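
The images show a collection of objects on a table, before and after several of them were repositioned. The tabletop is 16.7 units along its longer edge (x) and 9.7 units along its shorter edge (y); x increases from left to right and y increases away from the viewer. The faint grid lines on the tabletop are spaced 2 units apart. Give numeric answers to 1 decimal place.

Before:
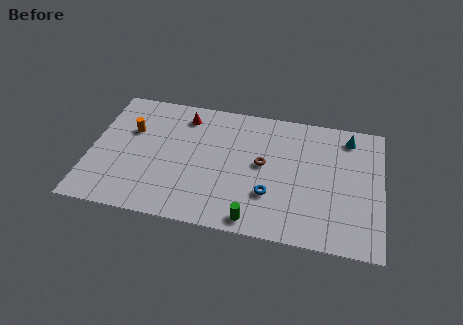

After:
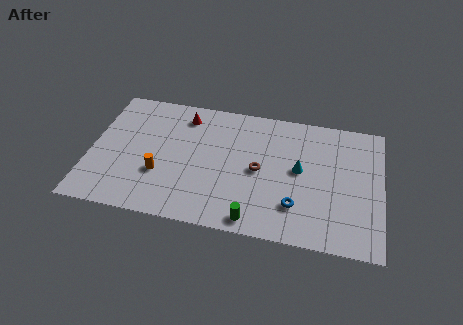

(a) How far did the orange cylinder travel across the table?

3.6

From (2.2, 6.3) to (4.1, 3.3), the orange cylinder covered √(1.9² + 3.0²) ≈ 3.6 units.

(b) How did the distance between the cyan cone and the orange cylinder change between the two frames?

-4.5

The distance was about 12.6 in the first image and 8.1 in the second, so they moved 4.5 units closer together.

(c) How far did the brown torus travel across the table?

0.5

The brown torus moved from about (9.9, 5.2) to (9.7, 4.7), a distance of √(0.2² + 0.5²) ≈ 0.5.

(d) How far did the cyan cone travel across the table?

4.0

The cyan cone was near (14.7, 8.2) before and (12.0, 5.2) after, so it travelled √(2.7² + 3.0²) ≈ 4.0 units.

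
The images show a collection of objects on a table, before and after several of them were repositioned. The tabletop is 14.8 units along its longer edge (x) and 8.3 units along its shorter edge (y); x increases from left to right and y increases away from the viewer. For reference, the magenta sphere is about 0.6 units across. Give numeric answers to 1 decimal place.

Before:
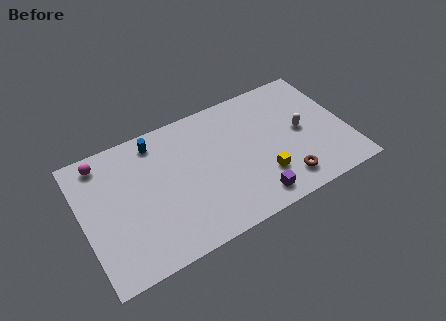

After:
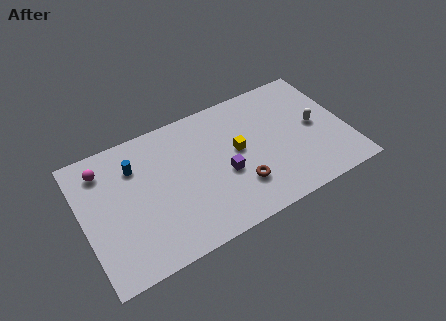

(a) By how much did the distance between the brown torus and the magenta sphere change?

-2.7

Before: roughly 11.1 units apart; after: 8.4. That's 2.7 units closer together.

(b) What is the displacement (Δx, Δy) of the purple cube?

(-1.3, 2.2)

The purple cube started near (9.1, 1.2) and ended near (7.8, 3.4).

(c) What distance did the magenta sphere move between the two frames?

0.5

The magenta sphere was near (1.4, 7.2) before and (1.4, 6.7) after, so it travelled √(0.0² + 0.5²) ≈ 0.5 units.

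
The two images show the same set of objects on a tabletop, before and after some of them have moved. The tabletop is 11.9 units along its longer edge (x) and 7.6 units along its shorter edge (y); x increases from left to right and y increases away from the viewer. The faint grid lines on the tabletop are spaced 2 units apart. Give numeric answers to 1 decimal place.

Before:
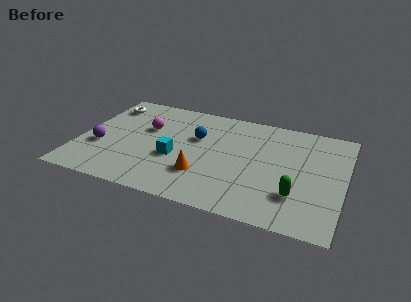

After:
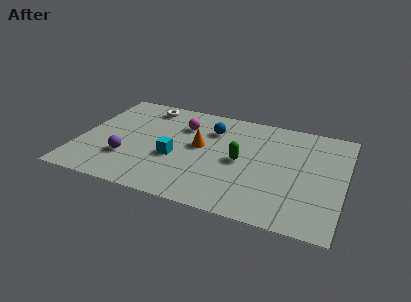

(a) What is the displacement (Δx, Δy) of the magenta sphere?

(1.6, 0.7)

The magenta sphere started near (2.9, 4.8) and ended near (4.5, 5.5).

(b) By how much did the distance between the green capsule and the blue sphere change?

-3.0

They were about 5.4 units apart before and 2.4 after — 3.0 units closer together.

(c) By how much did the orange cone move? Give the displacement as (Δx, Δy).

(-0.3, 2.0)

From the two frames, the orange cone sits at roughly (5.7, 2.2) before and (5.4, 4.2) after.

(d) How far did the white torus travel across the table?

1.8

The white torus moved from about (0.9, 6.1) to (2.7, 6.5), a distance of √(1.8² + 0.4²) ≈ 1.8.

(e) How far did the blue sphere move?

1.0

From (5.2, 4.8) to (5.8, 5.6), the blue sphere covered √(0.6² + 0.8²) ≈ 1.0 units.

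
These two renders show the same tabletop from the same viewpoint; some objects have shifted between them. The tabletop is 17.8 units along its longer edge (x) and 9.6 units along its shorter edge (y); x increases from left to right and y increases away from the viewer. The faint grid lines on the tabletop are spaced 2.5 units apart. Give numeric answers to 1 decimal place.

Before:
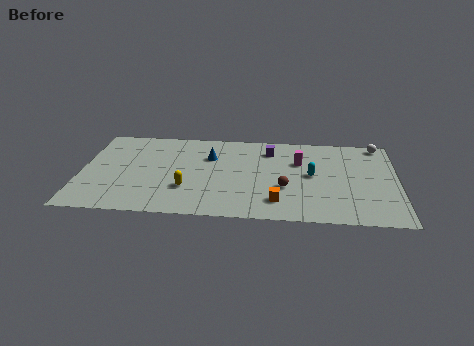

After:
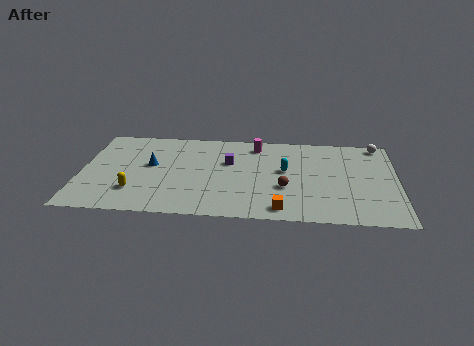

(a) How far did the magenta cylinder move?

3.0

The magenta cylinder was near (12.3, 6.4) before and (9.8, 8.1) after, so it travelled √(2.5² + 1.7²) ≈ 3.0 units.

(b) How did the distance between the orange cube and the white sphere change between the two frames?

+0.5

Before: roughly 8.8 units apart; after: 9.3. That's 0.5 units further apart.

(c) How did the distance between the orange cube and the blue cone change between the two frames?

+2.5

They were about 6.0 units apart before and 8.5 after — 2.5 units further apart.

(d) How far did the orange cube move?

0.8

From (11.1, 2.0) to (11.3, 1.2), the orange cube covered √(0.2² + 0.8²) ≈ 0.8 units.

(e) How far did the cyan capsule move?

1.6

The cyan capsule was near (13.0, 5.0) before and (11.5, 5.4) after, so it travelled √(1.5² + 0.4²) ≈ 1.6 units.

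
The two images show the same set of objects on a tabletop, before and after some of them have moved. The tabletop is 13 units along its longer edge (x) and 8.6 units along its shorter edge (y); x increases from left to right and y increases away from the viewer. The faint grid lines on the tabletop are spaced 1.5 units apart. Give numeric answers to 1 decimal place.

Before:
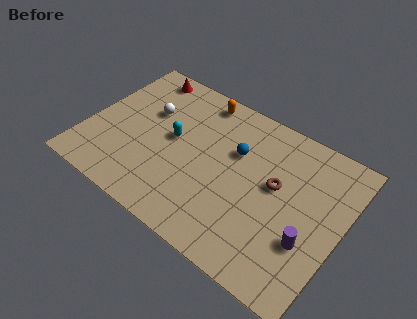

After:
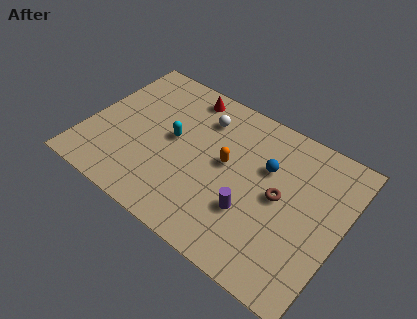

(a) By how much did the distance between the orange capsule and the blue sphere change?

-0.9

The distance was about 3.0 in the first image and 2.1 in the second, so they moved 0.9 units closer together.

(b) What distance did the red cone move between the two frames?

2.4

The red cone moved from about (2.0, 7.6) to (4.4, 7.5), a distance of √(2.4² + 0.1²) ≈ 2.4.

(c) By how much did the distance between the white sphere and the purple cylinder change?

-4.2

They were about 9.2 units apart before and 5.0 after — 4.2 units closer together.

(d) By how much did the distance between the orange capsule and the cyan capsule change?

-0.3

Before: roughly 3.1 units apart; after: 2.8. That's 0.3 units closer together.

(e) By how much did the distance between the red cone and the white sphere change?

-0.8

The distance was about 2.2 in the first image and 1.4 in the second, so they moved 0.8 units closer together.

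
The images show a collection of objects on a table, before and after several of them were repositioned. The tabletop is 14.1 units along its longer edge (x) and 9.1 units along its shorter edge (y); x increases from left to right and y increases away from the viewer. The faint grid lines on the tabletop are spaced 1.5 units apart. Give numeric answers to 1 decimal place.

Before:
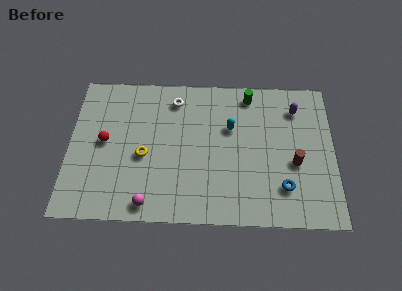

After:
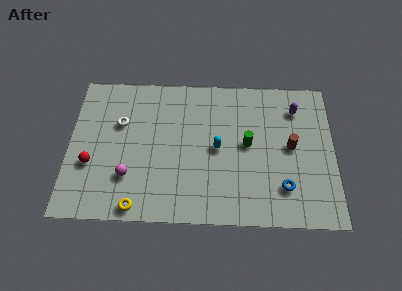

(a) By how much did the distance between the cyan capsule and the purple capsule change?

+1.2

The distance was about 3.7 in the first image and 4.9 in the second, so they moved 1.2 units further apart.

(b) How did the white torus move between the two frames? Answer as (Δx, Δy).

(-2.9, -1.6)

From the two frames, the white torus sits at roughly (5.6, 7.5) before and (2.7, 5.9) after.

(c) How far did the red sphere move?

1.6

The red sphere was near (1.9, 4.7) before and (1.2, 3.3) after, so it travelled √(0.7² + 1.4²) ≈ 1.6 units.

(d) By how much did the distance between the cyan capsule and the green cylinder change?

-0.7

The distance was about 2.3 in the first image and 1.6 in the second, so they moved 0.7 units closer together.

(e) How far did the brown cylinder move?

1.0

The brown cylinder was near (12.0, 3.7) before and (11.8, 4.7) after, so it travelled √(0.2² + 1.0²) ≈ 1.0 units.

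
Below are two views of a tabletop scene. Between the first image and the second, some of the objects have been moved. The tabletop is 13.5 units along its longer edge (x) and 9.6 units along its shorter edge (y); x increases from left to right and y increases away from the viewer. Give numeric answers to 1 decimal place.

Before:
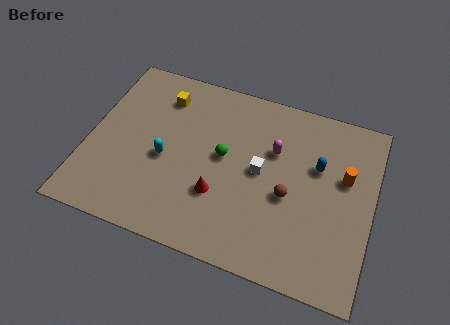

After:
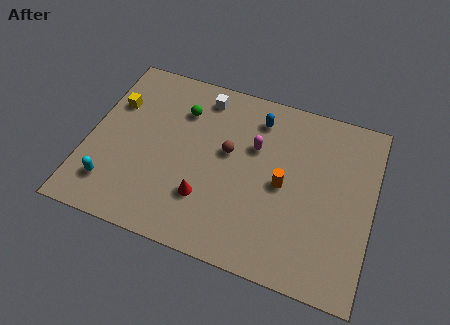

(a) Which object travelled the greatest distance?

the white cube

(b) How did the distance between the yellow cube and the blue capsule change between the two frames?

-0.8

Before: roughly 7.7 units apart; after: 6.9. That's 0.8 units closer together.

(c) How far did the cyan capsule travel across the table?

3.2

The cyan capsule was near (3.7, 4.2) before and (1.4, 2.0) after, so it travelled √(2.3² + 2.2²) ≈ 3.2 units.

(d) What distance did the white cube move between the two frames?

4.5

The white cube was near (8.2, 5.0) before and (5.1, 8.2) after, so it travelled √(3.1² + 3.2²) ≈ 4.5 units.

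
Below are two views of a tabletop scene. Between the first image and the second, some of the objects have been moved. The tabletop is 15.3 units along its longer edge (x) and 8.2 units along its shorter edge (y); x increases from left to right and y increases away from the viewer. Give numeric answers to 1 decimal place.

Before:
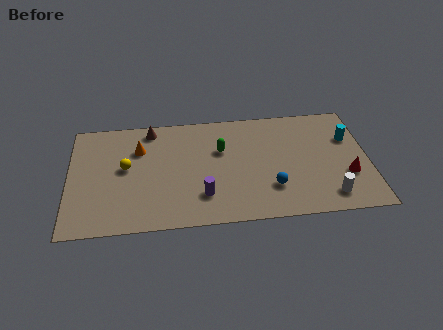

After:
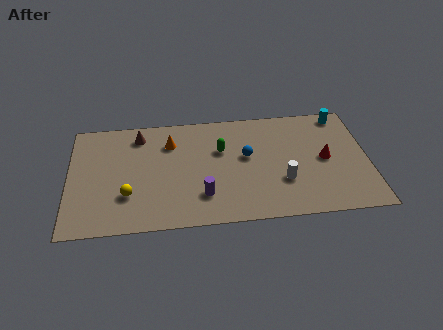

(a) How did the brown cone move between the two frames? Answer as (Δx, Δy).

(-0.6, -0.4)

The brown cone started near (4.2, 7.2) and ended near (3.6, 6.8).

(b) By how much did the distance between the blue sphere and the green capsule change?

-2.5

They were about 3.9 units apart before and 1.4 after — 2.5 units closer together.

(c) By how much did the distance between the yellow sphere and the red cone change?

-1.2

They were about 11.4 units apart before and 10.2 after — 1.2 units closer together.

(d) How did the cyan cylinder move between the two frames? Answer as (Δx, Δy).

(-0.3, 1.8)

The cyan cylinder started near (14.4, 5.5) and ended near (14.1, 7.3).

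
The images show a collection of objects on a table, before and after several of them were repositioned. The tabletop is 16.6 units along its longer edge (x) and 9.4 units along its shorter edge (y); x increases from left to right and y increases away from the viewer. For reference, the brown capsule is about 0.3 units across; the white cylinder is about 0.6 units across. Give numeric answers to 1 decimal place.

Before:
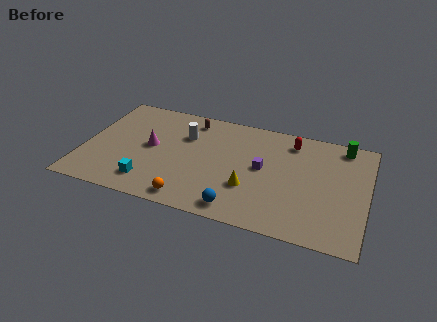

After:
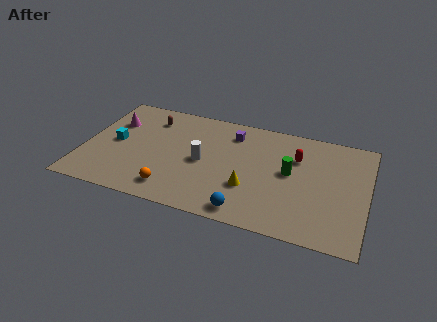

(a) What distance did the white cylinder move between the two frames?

2.3

From (5.8, 6.5) to (7.0, 4.5), the white cylinder covered √(1.2² + 2.0²) ≈ 2.3 units.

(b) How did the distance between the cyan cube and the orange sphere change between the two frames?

+2.2

They were about 2.6 units apart before and 4.8 after — 2.2 units further apart.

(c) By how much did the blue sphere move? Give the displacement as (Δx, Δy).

(0.5, -0.1)

The blue sphere was at about (9.4, 1.2) and moved to about (9.9, 1.1).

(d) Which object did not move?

the yellow cone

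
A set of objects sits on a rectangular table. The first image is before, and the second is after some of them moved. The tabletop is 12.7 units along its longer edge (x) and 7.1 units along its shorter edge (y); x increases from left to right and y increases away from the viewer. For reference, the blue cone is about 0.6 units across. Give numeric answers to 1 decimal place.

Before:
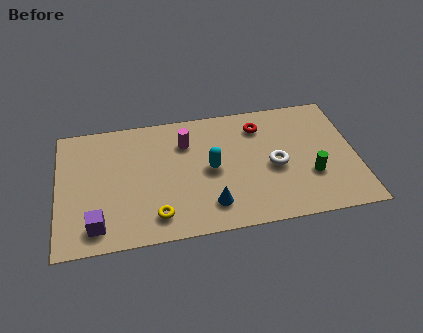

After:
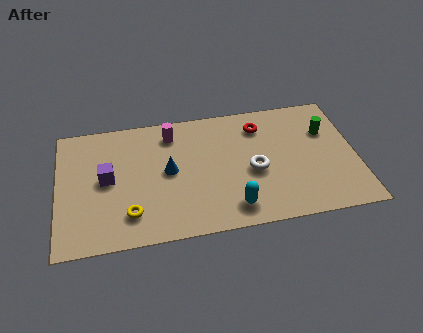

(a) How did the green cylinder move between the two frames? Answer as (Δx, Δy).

(0.8, 2.4)

The green cylinder was at about (10.7, 2.4) and moved to about (11.5, 4.8).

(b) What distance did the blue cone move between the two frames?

2.8

From (6.4, 1.5) to (4.7, 3.7), the blue cone covered √(1.7² + 2.2²) ≈ 2.8 units.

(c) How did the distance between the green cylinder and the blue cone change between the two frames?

+2.5

They were about 4.4 units apart before and 6.9 after — 2.5 units further apart.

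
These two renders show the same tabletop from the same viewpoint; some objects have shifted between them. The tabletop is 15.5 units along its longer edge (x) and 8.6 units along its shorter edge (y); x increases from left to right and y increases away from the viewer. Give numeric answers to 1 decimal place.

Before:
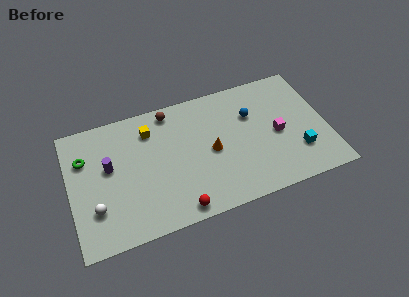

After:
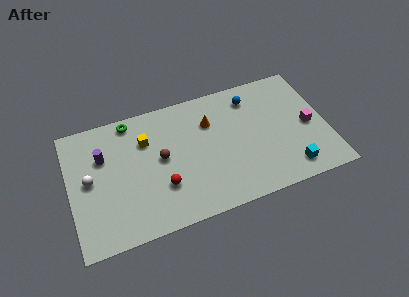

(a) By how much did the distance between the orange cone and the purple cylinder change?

+0.3

Before: roughly 6.2 units apart; after: 6.5. That's 0.3 units further apart.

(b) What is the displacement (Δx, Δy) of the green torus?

(2.9, 1.7)

The green torus started near (1.0, 6.0) and ended near (3.9, 7.7).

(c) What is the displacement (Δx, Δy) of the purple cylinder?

(-0.3, 0.8)

From the two frames, the purple cylinder sits at roughly (2.4, 5.0) before and (2.1, 5.8) after.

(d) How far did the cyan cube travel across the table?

1.2

The cyan cube was near (13.6, 2.4) before and (13.0, 1.4) after, so it travelled √(0.6² + 1.0²) ≈ 1.2 units.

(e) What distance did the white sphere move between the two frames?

2.0

The white sphere was near (1.4, 2.5) before and (1.2, 4.5) after, so it travelled √(0.2² + 2.0²) ≈ 2.0 units.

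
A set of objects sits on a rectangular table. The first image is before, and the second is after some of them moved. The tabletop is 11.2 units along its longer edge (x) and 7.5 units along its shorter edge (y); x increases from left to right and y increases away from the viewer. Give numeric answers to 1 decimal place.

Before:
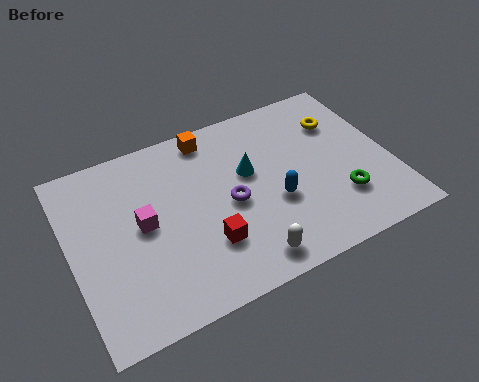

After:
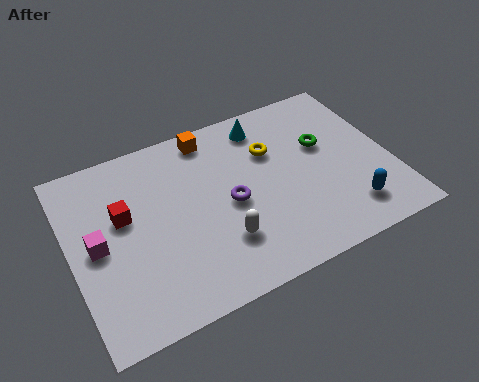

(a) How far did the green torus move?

2.5

The green torus moved from about (9.2, 2.1) to (9.0, 4.6), a distance of √(0.2² + 2.5²) ≈ 2.5.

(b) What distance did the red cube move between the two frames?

3.5

The red cube was near (4.5, 2.2) before and (1.9, 4.5) after, so it travelled √(2.6² + 2.3²) ≈ 3.5 units.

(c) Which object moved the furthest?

the red cube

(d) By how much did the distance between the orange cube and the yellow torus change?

-2.2

The distance was about 4.7 in the first image and 2.5 in the second, so they moved 2.2 units closer together.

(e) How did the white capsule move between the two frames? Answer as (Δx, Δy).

(-0.7, 1.1)

The white capsule started near (5.7, 1.0) and ended near (5.0, 2.1).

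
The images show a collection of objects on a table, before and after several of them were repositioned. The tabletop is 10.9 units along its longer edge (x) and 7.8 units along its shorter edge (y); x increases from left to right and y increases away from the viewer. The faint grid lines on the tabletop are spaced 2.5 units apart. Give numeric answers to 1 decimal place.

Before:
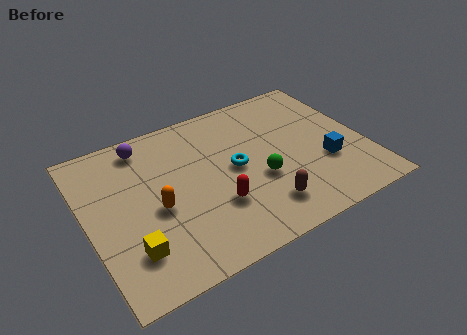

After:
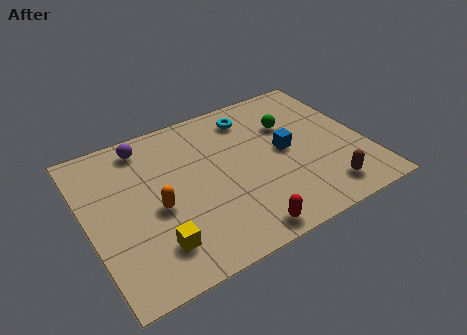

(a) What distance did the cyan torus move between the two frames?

2.6

The cyan torus was near (5.8, 4.0) before and (6.8, 6.4) after, so it travelled √(1.0² + 2.4²) ≈ 2.6 units.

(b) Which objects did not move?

the orange capsule and the purple sphere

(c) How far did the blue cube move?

1.9

The blue cube moved from about (9.2, 2.7) to (7.8, 4.0), a distance of √(1.4² + 1.3²) ≈ 1.9.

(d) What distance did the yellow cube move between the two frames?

0.9

From (1.4, 1.9) to (2.3, 1.7), the yellow cube covered √(0.9² + 0.2²) ≈ 0.9 units.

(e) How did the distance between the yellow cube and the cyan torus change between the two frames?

+1.6

They were about 4.9 units apart before and 6.5 after — 1.6 units further apart.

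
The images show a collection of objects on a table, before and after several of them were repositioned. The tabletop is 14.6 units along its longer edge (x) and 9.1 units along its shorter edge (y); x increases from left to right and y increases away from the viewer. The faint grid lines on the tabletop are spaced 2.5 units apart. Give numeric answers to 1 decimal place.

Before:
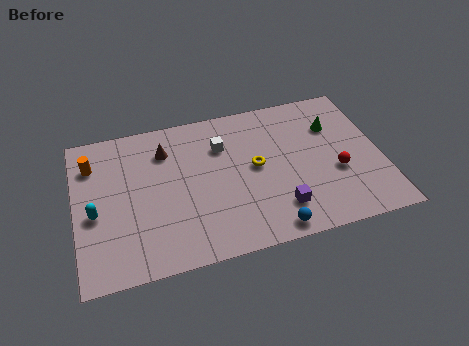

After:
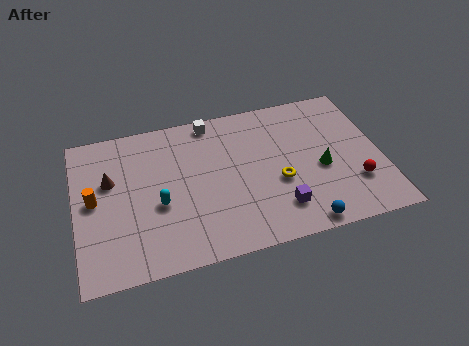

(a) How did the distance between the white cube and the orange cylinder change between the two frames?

+0.6

Before: roughly 6.2 units apart; after: 6.8. That's 0.6 units further apart.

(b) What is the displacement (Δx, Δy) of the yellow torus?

(1.0, -1.2)

The yellow torus started near (8.6, 4.8) and ended near (9.6, 3.6).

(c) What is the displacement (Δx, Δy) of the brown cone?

(-2.7, -1.2)

The brown cone was at about (4.4, 6.9) and moved to about (1.7, 5.7).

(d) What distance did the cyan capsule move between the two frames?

3.0

From (0.9, 3.9) to (3.9, 3.7), the cyan capsule covered √(3.0² + 0.2²) ≈ 3.0 units.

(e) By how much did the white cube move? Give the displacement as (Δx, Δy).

(-0.4, 1.7)

The white cube was at about (7.1, 6.5) and moved to about (6.7, 8.2).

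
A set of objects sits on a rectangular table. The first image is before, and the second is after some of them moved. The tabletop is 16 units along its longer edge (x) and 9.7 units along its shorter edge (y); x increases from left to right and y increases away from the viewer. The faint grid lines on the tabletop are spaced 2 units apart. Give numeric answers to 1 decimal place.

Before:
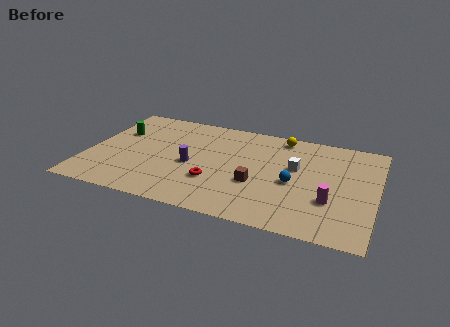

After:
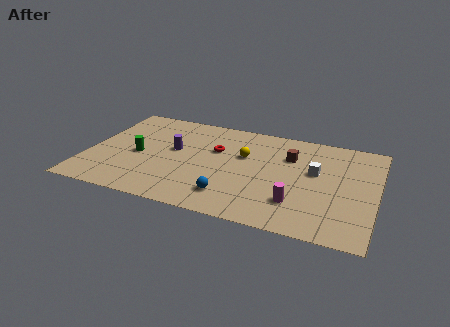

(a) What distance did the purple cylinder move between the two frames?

1.6

From (5.8, 4.3) to (4.7, 5.5), the purple cylinder covered √(1.1² + 1.2²) ≈ 1.6 units.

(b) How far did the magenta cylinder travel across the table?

1.9

The magenta cylinder was near (13.6, 3.2) before and (11.8, 2.5) after, so it travelled √(1.8² + 0.7²) ≈ 1.9 units.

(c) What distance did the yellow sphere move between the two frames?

3.1

From (10.5, 8.6) to (8.6, 6.1), the yellow sphere covered √(1.9² + 2.5²) ≈ 3.1 units.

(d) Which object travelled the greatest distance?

the blue sphere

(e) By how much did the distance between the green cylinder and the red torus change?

-2.1

Before: roughly 6.7 units apart; after: 4.6. That's 2.1 units closer together.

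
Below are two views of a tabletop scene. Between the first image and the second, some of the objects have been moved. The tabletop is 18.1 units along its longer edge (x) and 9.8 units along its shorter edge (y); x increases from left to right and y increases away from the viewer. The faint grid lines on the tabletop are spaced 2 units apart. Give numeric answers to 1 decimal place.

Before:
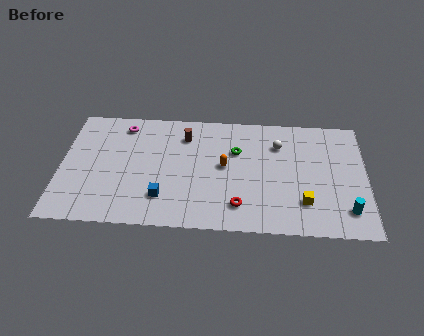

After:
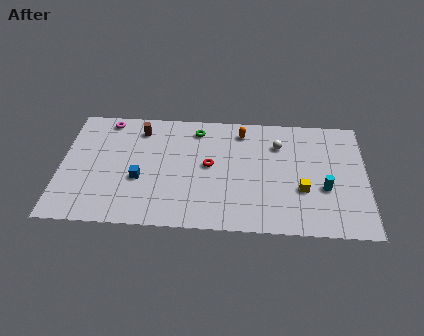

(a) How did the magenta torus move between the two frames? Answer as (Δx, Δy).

(-1.0, 0.4)

From the two frames, the magenta torus sits at roughly (3.6, 8.3) before and (2.6, 8.7) after.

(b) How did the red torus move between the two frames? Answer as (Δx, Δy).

(-1.8, 3.2)

The red torus was at about (10.6, 2.0) and moved to about (8.8, 5.2).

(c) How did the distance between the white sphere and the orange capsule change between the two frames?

-1.4

Before: roughly 3.8 units apart; after: 2.4. That's 1.4 units closer together.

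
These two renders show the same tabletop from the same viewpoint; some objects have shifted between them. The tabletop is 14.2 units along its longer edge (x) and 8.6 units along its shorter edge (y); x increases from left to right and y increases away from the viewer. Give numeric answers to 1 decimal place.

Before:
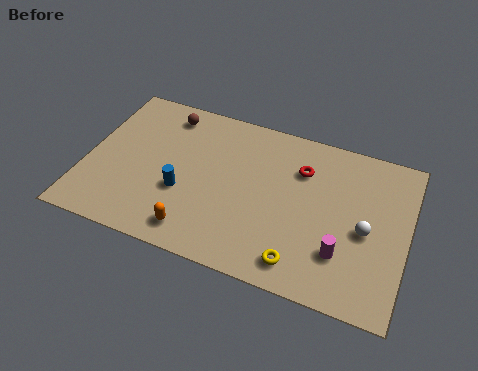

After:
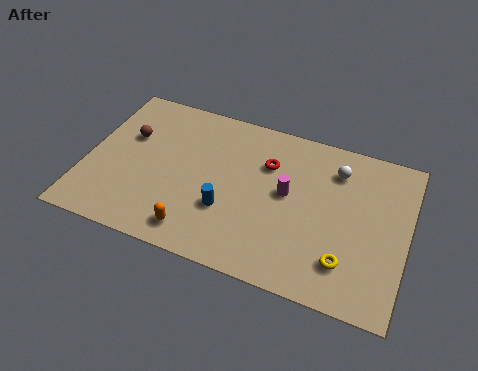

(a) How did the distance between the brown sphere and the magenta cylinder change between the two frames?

-2.4

The distance was about 9.6 in the first image and 7.2 in the second, so they moved 2.4 units closer together.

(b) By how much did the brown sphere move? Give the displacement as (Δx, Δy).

(-1.5, -1.8)

The brown sphere was at about (3.2, 7.3) and moved to about (1.7, 5.5).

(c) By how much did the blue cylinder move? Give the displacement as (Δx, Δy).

(2.0, -0.3)

The blue cylinder was at about (4.4, 3.2) and moved to about (6.4, 2.9).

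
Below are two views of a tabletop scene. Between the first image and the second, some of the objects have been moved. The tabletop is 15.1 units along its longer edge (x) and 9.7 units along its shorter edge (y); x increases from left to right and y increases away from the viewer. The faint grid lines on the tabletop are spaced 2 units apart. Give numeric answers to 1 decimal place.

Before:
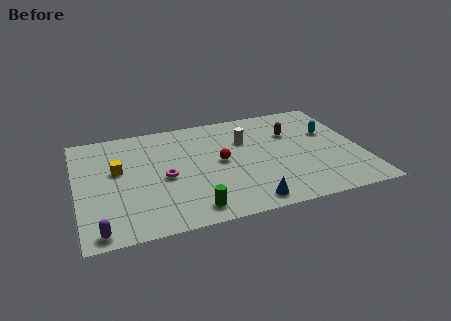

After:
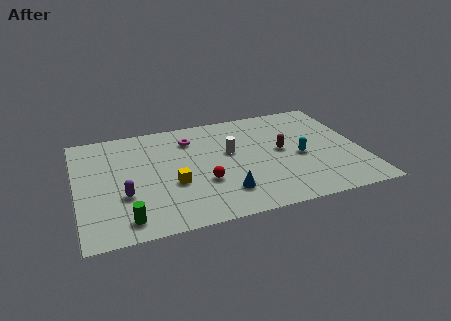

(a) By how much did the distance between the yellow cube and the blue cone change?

-5.0

Before: roughly 8.0 units apart; after: 3.0. That's 5.0 units closer together.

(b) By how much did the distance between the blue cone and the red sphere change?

-2.5

The distance was about 4.1 in the first image and 1.6 in the second, so they moved 2.5 units closer together.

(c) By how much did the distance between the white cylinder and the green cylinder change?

+1.0

The distance was about 6.2 in the first image and 7.2 in the second, so they moved 1.0 units further apart.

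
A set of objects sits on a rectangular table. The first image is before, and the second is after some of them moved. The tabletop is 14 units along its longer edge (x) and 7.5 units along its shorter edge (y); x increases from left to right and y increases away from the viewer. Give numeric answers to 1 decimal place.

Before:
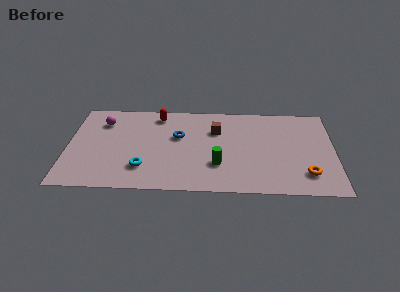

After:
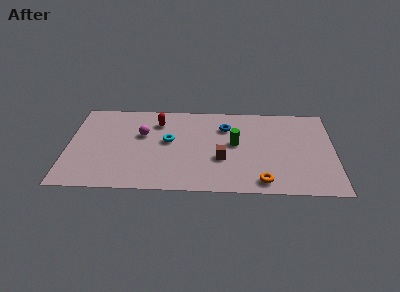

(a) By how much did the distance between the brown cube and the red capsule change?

+1.2

They were about 3.3 units apart before and 4.5 after — 1.2 units further apart.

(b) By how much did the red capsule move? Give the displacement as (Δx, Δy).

(0.0, -0.6)

The red capsule started near (4.7, 6.4) and ended near (4.7, 5.8).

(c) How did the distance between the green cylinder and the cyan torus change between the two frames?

-0.4

They were about 3.9 units apart before and 3.5 after — 0.4 units closer together.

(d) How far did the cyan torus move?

2.6

From (4.0, 1.9) to (5.3, 4.2), the cyan torus covered √(1.3² + 2.3²) ≈ 2.6 units.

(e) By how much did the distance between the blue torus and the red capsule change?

+1.5

The distance was about 2.1 in the first image and 3.6 in the second, so they moved 1.5 units further apart.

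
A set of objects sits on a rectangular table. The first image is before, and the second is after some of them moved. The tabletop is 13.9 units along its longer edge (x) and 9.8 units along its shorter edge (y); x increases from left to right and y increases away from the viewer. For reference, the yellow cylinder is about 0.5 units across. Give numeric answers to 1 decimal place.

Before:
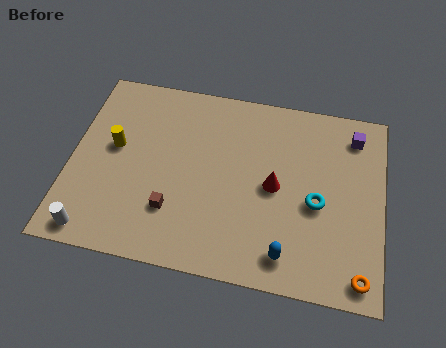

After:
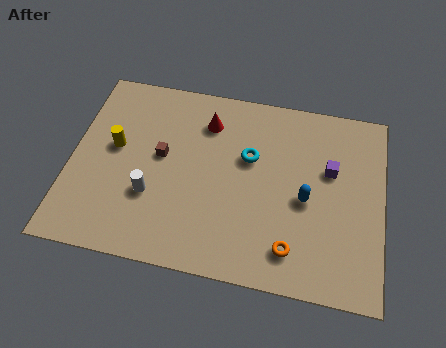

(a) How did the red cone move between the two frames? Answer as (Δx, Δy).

(-3.2, 2.8)

From the two frames, the red cone sits at roughly (9.1, 4.8) before and (5.9, 7.6) after.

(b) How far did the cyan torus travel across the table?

3.6

The cyan torus moved from about (11.0, 4.3) to (7.9, 6.1), a distance of √(3.1² + 1.8²) ≈ 3.6.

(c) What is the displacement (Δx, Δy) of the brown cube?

(-0.7, 2.7)

The brown cube started near (4.7, 2.7) and ended near (4.0, 5.4).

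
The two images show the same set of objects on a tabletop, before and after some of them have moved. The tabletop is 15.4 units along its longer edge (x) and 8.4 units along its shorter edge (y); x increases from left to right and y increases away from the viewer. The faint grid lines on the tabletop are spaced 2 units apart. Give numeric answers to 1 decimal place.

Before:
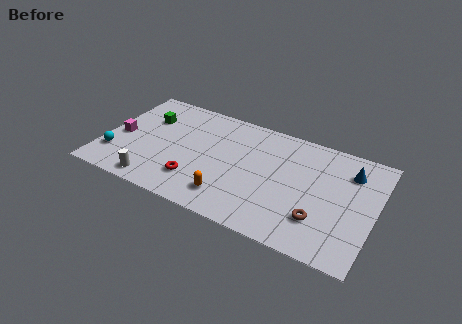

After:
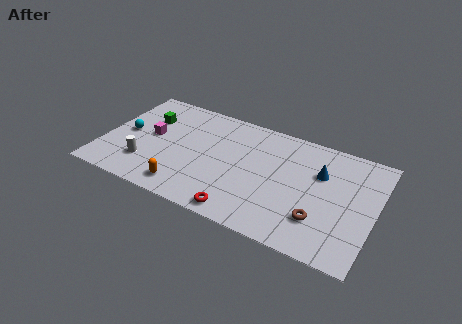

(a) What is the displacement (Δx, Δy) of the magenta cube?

(1.7, 0.7)

The magenta cube was at about (0.9, 3.8) and moved to about (2.6, 4.5).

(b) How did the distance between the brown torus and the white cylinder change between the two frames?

+0.6

The distance was about 9.3 in the first image and 9.9 in the second, so they moved 0.6 units further apart.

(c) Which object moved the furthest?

the red torus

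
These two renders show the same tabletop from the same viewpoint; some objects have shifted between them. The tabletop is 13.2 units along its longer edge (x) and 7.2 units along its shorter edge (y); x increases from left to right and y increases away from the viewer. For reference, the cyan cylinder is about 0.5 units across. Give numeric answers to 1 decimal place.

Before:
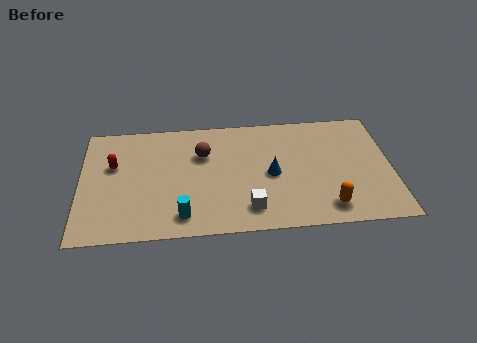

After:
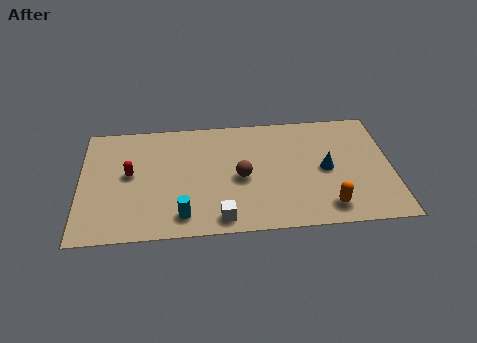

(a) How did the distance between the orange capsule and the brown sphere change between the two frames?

-2.2

The distance was about 6.4 in the first image and 4.2 in the second, so they moved 2.2 units closer together.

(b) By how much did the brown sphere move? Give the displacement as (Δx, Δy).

(1.6, -1.6)

From the two frames, the brown sphere sits at roughly (5.2, 4.9) before and (6.8, 3.3) after.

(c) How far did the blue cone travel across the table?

2.3

The blue cone was near (8.1, 3.4) before and (10.4, 3.5) after, so it travelled √(2.3² + 0.1²) ≈ 2.3 units.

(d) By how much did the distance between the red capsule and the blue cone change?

+1.5

They were about 6.8 units apart before and 8.3 after — 1.5 units further apart.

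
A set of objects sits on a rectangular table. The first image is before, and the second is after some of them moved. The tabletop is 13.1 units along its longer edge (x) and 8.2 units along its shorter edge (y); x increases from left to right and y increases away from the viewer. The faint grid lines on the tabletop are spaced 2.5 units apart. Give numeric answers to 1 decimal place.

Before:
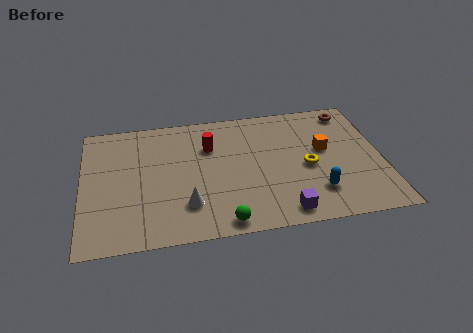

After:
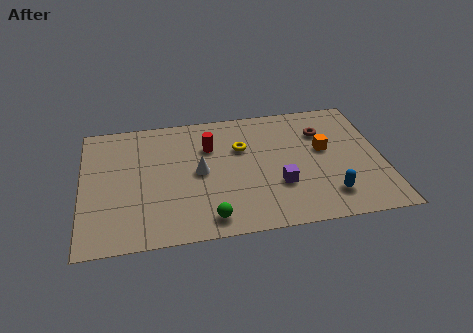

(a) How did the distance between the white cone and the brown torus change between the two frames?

-3.1

They were about 8.9 units apart before and 5.8 after — 3.1 units closer together.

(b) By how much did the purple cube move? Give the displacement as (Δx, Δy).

(-0.1, 1.7)

From the two frames, the purple cube sits at roughly (8.6, 1.0) before and (8.5, 2.7) after.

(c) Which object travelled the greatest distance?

the yellow torus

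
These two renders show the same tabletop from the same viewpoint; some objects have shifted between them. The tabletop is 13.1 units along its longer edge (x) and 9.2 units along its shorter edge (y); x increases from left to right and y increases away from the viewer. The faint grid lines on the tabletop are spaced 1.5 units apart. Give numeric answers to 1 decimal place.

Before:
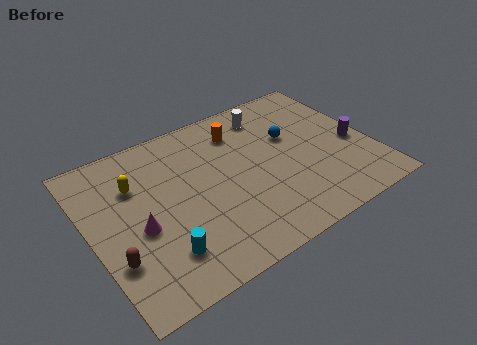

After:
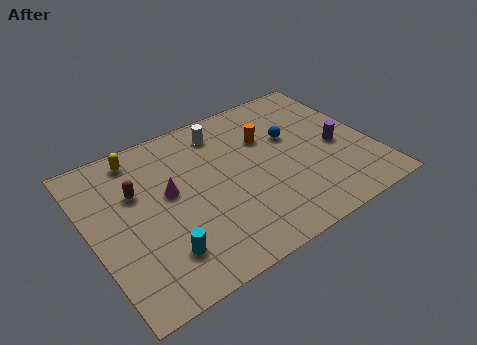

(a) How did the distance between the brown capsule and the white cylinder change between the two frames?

-4.8

They were about 9.4 units apart before and 4.6 after — 4.8 units closer together.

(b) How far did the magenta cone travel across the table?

2.1

The magenta cone moved from about (2.1, 3.9) to (3.7, 5.2), a distance of √(1.6² + 1.3²) ≈ 2.1.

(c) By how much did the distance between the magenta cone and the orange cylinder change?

-1.3

They were about 6.2 units apart before and 4.9 after — 1.3 units closer together.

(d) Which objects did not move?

the cyan cylinder and the blue sphere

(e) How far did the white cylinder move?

2.3

The white cylinder was near (8.9, 7.6) before and (6.6, 7.6) after, so it travelled √(2.3² + 0.0²) ≈ 2.3 units.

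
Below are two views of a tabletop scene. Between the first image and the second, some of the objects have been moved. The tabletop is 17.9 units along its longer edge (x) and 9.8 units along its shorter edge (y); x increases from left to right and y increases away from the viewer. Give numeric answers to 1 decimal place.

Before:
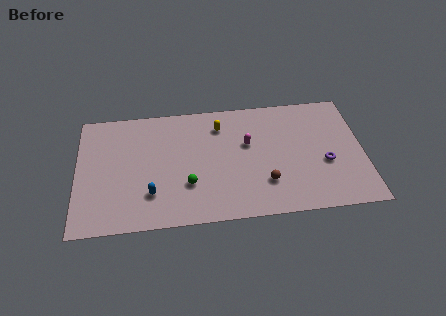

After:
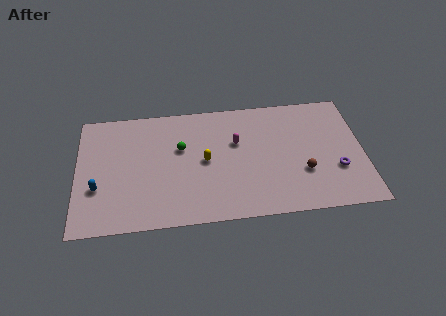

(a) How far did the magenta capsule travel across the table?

0.7

The magenta capsule moved from about (10.7, 6.0) to (10.0, 6.2), a distance of √(0.7² + 0.2²) ≈ 0.7.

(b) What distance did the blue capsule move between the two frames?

3.4

The blue capsule was near (4.6, 2.6) before and (1.3, 3.4) after, so it travelled √(3.3² + 0.8²) ≈ 3.4 units.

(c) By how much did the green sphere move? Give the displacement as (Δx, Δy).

(-0.4, 3.0)

The green sphere started near (6.9, 3.1) and ended near (6.5, 6.1).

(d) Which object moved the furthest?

the blue capsule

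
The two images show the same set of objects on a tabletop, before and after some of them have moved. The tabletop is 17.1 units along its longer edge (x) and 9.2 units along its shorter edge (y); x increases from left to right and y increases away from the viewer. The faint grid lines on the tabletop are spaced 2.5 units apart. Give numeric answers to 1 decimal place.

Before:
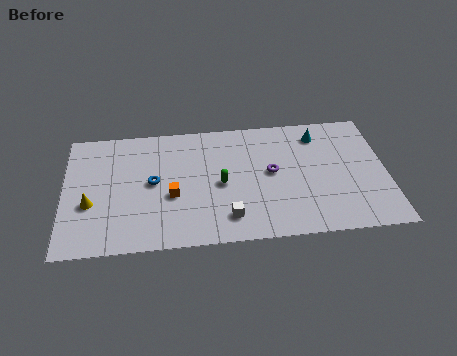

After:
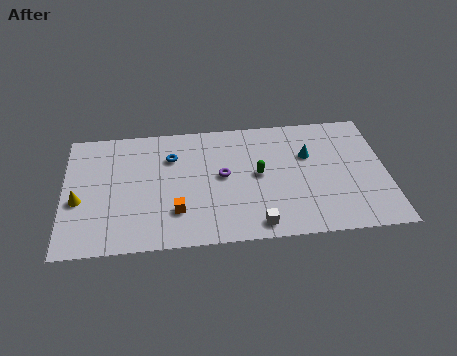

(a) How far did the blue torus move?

2.1

The blue torus moved from about (4.7, 4.8) to (5.7, 6.6), a distance of √(1.0² + 1.8²) ≈ 2.1.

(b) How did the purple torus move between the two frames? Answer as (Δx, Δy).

(-2.6, 0.0)

From the two frames, the purple torus sits at roughly (11.0, 4.9) before and (8.4, 4.9) after.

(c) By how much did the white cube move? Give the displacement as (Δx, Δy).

(1.5, -0.7)

The white cube started near (8.6, 1.8) and ended near (10.1, 1.1).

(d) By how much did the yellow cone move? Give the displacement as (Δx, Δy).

(-0.6, 0.3)

From the two frames, the yellow cone sits at roughly (1.4, 3.5) before and (0.8, 3.8) after.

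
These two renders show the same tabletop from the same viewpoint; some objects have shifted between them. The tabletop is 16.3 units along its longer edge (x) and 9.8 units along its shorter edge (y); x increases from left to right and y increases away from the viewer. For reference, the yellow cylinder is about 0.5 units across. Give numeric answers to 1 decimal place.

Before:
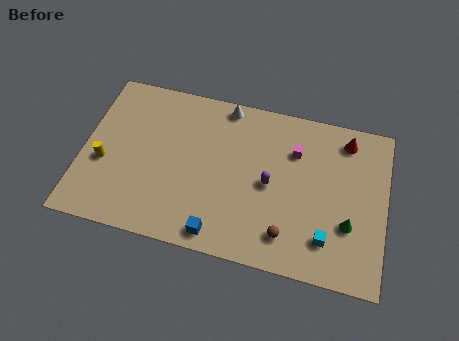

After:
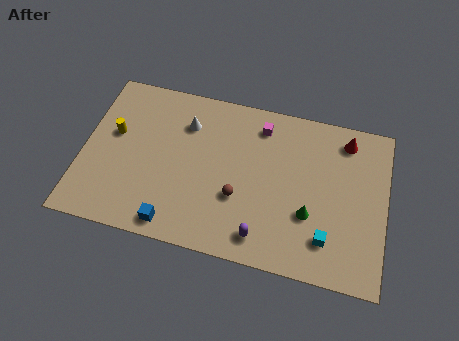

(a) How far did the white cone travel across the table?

2.6

The white cone was near (7.4, 8.9) before and (5.4, 7.3) after, so it travelled √(2.0² + 1.6²) ≈ 2.6 units.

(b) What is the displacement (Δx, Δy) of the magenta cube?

(-1.9, 1.1)

The magenta cube started near (11.3, 7.0) and ended near (9.4, 8.1).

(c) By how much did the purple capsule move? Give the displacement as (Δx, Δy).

(-0.2, -3.2)

From the two frames, the purple capsule sits at roughly (10.1, 4.7) before and (9.9, 1.5) after.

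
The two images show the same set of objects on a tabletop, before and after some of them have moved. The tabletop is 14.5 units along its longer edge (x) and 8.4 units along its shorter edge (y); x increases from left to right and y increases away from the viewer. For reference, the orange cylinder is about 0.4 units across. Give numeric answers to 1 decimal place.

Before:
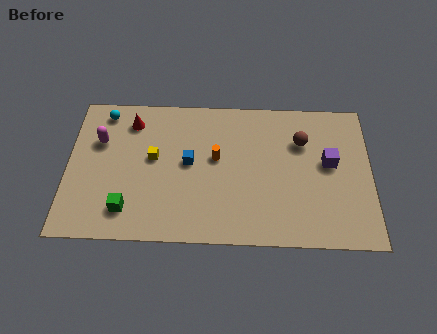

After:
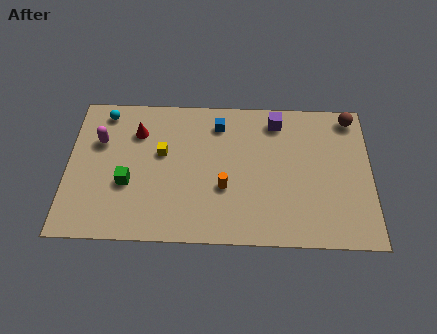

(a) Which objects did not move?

the magenta capsule and the cyan sphere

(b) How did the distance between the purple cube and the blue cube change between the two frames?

-3.9

Before: roughly 6.7 units apart; after: 2.8. That's 3.9 units closer together.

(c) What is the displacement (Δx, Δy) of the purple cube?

(-2.5, 2.4)

From the two frames, the purple cube sits at roughly (12.5, 4.7) before and (10.0, 7.1) after.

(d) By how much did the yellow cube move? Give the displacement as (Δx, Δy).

(0.4, 0.3)

From the two frames, the yellow cube sits at roughly (4.1, 4.7) before and (4.5, 5.0) after.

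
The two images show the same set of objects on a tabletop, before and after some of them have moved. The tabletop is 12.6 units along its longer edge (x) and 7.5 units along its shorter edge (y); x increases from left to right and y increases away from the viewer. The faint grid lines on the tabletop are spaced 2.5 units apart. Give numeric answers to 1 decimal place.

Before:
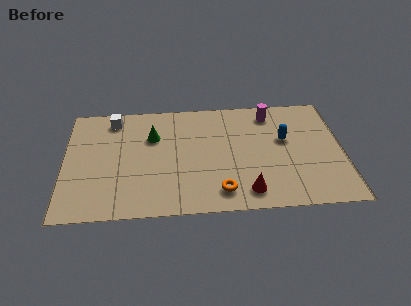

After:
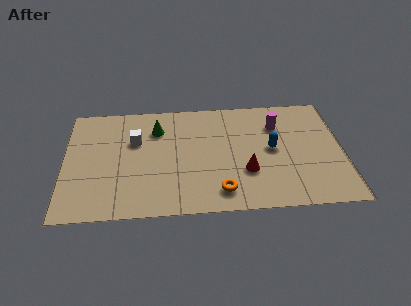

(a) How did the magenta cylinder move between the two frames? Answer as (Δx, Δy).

(0.3, -0.8)

The magenta cylinder was at about (9.4, 6.3) and moved to about (9.7, 5.5).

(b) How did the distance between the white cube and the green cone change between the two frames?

-1.0

They were about 2.2 units apart before and 1.2 after — 1.0 units closer together.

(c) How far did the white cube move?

1.8

The white cube was near (2.2, 6.4) before and (3.2, 4.9) after, so it travelled √(1.0² + 1.5²) ≈ 1.8 units.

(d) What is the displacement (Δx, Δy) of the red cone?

(0.0, 1.3)

From the two frames, the red cone sits at roughly (8.2, 1.2) before and (8.2, 2.5) after.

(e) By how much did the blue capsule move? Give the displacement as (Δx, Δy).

(-0.6, -0.6)

The blue capsule was at about (10.0, 4.5) and moved to about (9.4, 3.9).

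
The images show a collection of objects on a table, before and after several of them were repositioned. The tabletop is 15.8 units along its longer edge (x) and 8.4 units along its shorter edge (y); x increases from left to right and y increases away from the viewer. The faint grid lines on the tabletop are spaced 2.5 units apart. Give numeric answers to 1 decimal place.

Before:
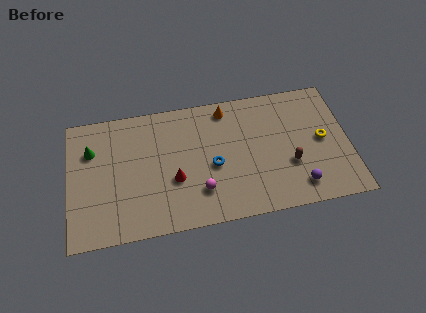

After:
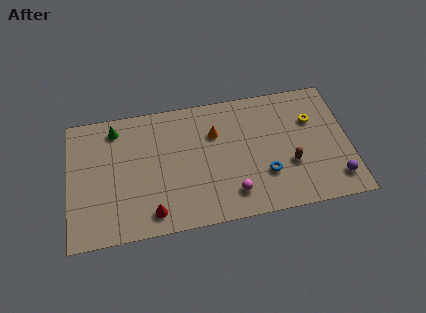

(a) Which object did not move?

the brown capsule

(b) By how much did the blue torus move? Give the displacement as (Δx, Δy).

(2.9, -1.1)

The blue torus started near (8.1, 3.7) and ended near (11.0, 2.6).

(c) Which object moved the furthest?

the blue torus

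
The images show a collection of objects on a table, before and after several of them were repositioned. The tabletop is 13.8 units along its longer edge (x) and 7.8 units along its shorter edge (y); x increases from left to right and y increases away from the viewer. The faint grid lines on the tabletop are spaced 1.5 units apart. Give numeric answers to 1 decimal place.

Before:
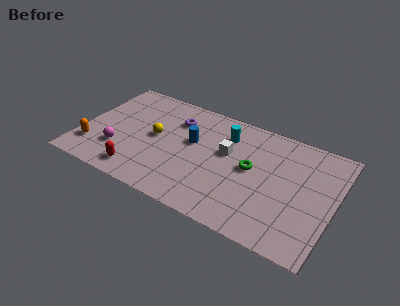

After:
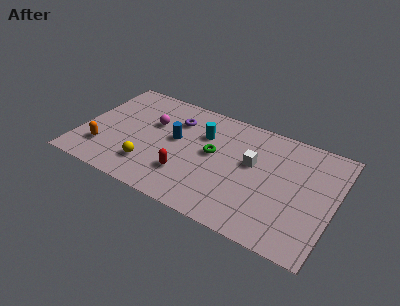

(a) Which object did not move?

the purple torus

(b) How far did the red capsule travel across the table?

2.7

From (3.5, 1.2) to (6.0, 2.2), the red capsule covered √(2.5² + 1.0²) ≈ 2.7 units.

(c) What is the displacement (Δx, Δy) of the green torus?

(-2.1, 0.1)

The green torus started near (9.3, 4.2) and ended near (7.2, 4.3).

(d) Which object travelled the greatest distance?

the magenta sphere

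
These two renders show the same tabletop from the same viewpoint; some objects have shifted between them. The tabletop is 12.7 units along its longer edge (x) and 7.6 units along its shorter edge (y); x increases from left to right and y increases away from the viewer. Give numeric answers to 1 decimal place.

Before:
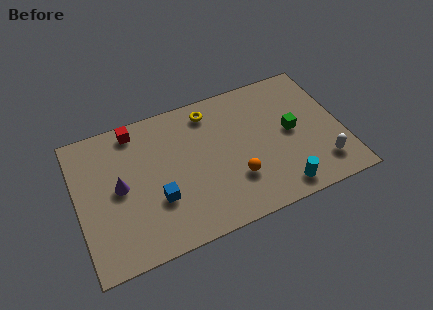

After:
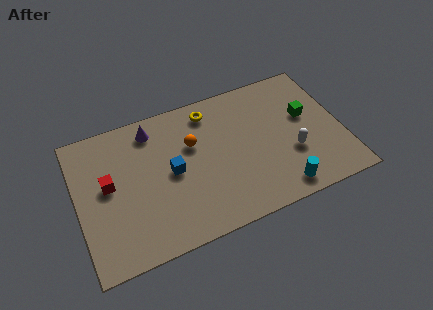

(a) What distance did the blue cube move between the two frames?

1.4

The blue cube moved from about (3.7, 2.6) to (4.5, 3.8), a distance of √(0.8² + 1.2²) ≈ 1.4.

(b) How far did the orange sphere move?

3.2

The orange sphere moved from about (7.4, 2.3) to (5.6, 4.9), a distance of √(1.8² + 2.6²) ≈ 3.2.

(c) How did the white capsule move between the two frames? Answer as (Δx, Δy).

(-1.3, 1.1)

The white capsule started near (11.5, 1.6) and ended near (10.2, 2.7).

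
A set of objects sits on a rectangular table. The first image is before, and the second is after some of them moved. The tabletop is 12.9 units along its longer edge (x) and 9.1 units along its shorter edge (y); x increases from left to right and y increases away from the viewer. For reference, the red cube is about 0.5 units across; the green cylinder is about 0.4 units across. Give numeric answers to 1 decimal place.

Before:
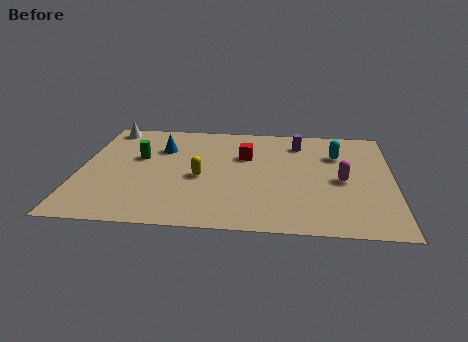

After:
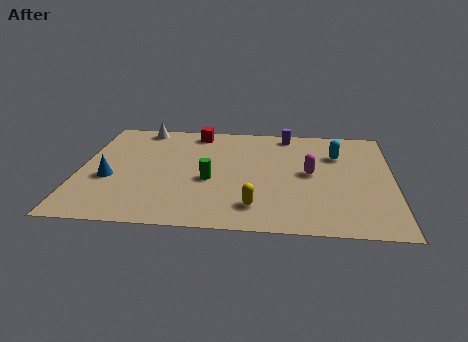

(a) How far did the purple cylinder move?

0.9

From (9.0, 7.3) to (8.5, 8.1), the purple cylinder covered √(0.5² + 0.8²) ≈ 0.9 units.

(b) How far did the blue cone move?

3.4

From (3.3, 6.4) to (1.3, 3.6), the blue cone covered √(2.0² + 2.8²) ≈ 3.4 units.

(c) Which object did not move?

the cyan capsule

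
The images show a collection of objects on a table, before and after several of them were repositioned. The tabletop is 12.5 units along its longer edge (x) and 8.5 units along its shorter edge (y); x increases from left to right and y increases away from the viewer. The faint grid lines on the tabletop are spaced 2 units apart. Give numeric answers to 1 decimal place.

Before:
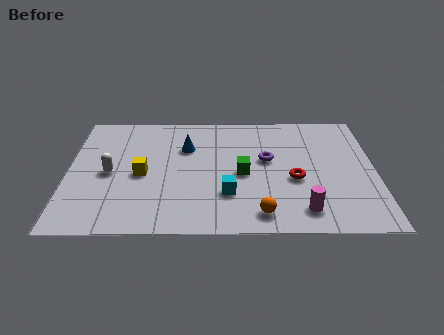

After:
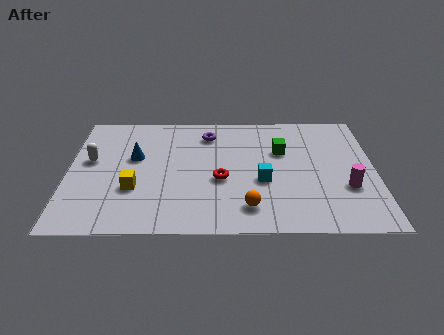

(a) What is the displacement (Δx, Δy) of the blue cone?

(-2.1, -0.7)

From the two frames, the blue cone sits at roughly (4.8, 5.8) before and (2.7, 5.1) after.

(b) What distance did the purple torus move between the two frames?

3.1

From (8.1, 4.9) to (5.7, 6.8), the purple torus covered √(2.4² + 1.9²) ≈ 3.1 units.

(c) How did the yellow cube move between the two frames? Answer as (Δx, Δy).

(-0.3, -1.0)

From the two frames, the yellow cube sits at roughly (3.0, 3.9) before and (2.7, 2.9) after.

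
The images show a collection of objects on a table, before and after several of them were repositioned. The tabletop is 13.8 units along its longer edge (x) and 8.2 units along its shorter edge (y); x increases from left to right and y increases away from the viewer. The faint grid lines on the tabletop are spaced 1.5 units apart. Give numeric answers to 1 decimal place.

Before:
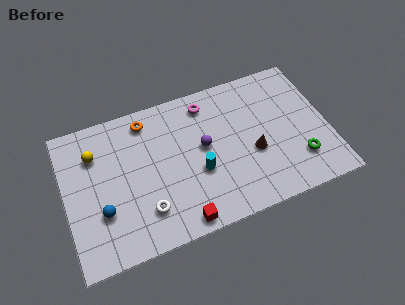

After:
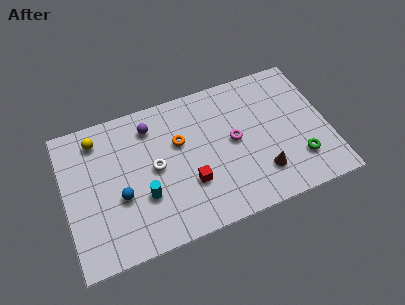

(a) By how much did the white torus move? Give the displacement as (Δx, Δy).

(0.7, 2.2)

The white torus started near (4.0, 2.0) and ended near (4.7, 4.2).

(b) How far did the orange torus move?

2.4

The orange torus was near (4.5, 7.0) before and (6.1, 5.2) after, so it travelled √(1.6² + 1.8²) ≈ 2.4 units.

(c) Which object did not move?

the green torus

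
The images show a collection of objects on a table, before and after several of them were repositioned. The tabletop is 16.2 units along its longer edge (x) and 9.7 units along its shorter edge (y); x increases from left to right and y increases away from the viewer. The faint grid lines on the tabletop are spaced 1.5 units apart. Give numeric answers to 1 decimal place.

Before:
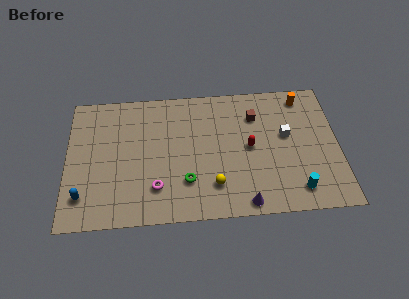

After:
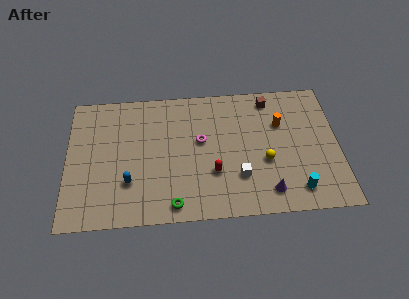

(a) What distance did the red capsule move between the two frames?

2.8

The red capsule was near (10.9, 4.9) before and (8.7, 3.2) after, so it travelled √(2.2² + 1.7²) ≈ 2.8 units.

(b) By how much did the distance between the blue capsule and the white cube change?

-6.1

They were about 12.6 units apart before and 6.5 after — 6.1 units closer together.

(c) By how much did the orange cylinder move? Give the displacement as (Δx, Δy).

(-1.4, -1.9)

The orange cylinder was at about (14.2, 8.4) and moved to about (12.8, 6.5).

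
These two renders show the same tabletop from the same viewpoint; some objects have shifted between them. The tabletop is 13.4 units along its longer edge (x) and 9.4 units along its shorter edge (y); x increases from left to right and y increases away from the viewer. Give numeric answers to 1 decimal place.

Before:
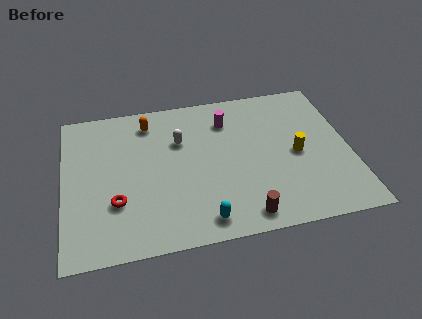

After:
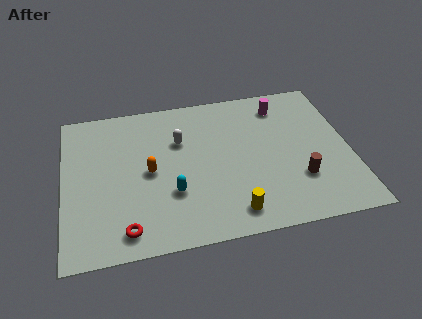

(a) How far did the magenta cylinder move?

2.6

The magenta cylinder moved from about (7.8, 7.2) to (10.4, 7.7), a distance of √(2.6² + 0.5²) ≈ 2.6.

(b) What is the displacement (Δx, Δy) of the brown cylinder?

(2.7, 1.7)

The brown cylinder started near (8.2, 1.1) and ended near (10.9, 2.8).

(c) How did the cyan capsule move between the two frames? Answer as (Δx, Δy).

(-1.3, 1.9)

The cyan capsule was at about (6.3, 1.2) and moved to about (5.0, 3.1).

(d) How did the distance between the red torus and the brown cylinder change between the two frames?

+2.1

The distance was about 6.1 in the first image and 8.2 in the second, so they moved 2.1 units further apart.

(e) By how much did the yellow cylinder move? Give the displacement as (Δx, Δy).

(-3.2, -3.0)

The yellow cylinder was at about (10.9, 4.4) and moved to about (7.7, 1.4).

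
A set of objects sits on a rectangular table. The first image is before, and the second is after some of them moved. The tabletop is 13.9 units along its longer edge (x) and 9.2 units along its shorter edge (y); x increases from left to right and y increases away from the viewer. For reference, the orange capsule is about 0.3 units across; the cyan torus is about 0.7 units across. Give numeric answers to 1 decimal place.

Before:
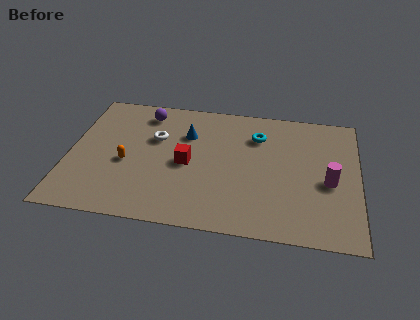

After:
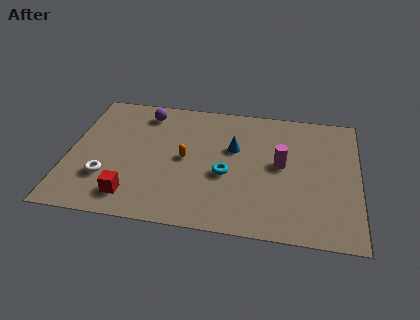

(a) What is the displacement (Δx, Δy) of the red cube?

(-2.5, -2.7)

The red cube was at about (5.7, 4.3) and moved to about (3.2, 1.6).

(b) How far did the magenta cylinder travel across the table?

2.5

From (12.5, 4.0) to (10.2, 4.9), the magenta cylinder covered √(2.3² + 0.9²) ≈ 2.5 units.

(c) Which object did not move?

the purple sphere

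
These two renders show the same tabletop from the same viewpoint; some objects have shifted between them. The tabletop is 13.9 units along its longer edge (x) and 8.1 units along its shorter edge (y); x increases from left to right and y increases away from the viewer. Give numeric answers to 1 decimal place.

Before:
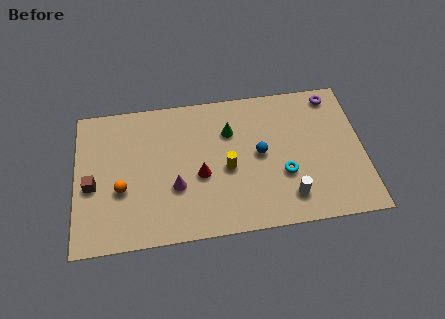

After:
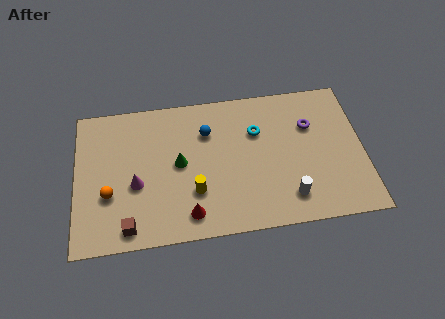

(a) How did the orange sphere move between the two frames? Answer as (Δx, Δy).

(-0.6, -0.2)

From the two frames, the orange sphere sits at roughly (2.2, 3.1) before and (1.6, 2.9) after.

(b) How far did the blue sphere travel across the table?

3.0

The blue sphere moved from about (8.9, 4.2) to (6.4, 5.8), a distance of √(2.5² + 1.6²) ≈ 3.0.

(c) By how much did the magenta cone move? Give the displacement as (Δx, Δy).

(-1.9, 0.4)

From the two frames, the magenta cone sits at roughly (4.8, 2.9) before and (2.9, 3.3) after.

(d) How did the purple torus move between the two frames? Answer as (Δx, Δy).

(-1.2, -1.6)

The purple torus started near (12.6, 7.1) and ended near (11.4, 5.5).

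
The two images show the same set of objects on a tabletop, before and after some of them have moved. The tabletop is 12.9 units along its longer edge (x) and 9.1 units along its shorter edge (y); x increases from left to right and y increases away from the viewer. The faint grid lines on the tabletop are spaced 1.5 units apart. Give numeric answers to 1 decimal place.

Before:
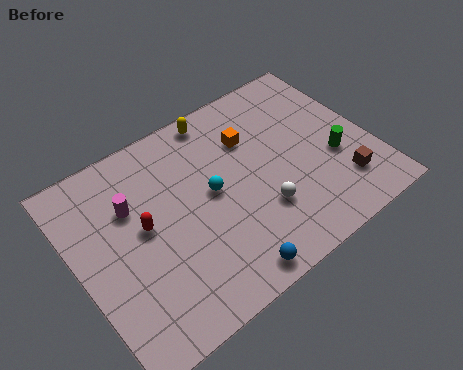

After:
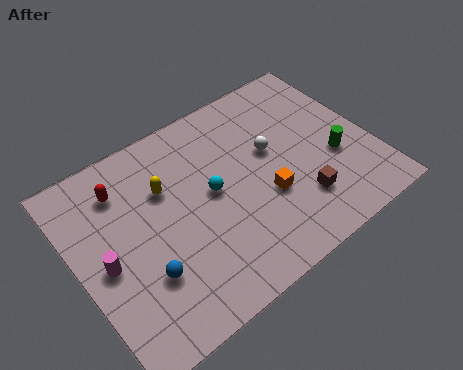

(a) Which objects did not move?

the cyan sphere and the green cylinder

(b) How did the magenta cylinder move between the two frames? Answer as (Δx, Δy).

(-1.5, -1.9)

The magenta cylinder was at about (2.6, 6.1) and moved to about (1.1, 4.2).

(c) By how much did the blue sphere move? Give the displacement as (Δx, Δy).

(-3.2, 1.9)

The blue sphere started near (5.7, 0.9) and ended near (2.5, 2.8).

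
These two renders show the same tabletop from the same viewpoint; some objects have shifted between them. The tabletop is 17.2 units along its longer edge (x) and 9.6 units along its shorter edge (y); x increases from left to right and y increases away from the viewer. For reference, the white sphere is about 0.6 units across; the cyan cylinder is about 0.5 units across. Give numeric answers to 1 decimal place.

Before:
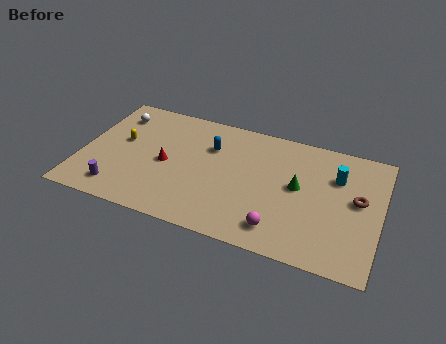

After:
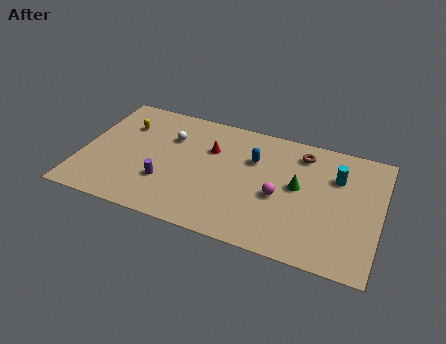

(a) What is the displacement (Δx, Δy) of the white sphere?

(3.3, -0.9)

The white sphere started near (1.6, 7.6) and ended near (4.9, 6.7).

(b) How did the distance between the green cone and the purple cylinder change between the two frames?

-2.9

Before: roughly 10.7 units apart; after: 7.8. That's 2.9 units closer together.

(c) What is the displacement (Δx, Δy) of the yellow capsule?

(0.0, 1.4)

The yellow capsule was at about (2.2, 5.5) and moved to about (2.2, 6.9).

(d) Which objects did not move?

the green cone and the cyan cylinder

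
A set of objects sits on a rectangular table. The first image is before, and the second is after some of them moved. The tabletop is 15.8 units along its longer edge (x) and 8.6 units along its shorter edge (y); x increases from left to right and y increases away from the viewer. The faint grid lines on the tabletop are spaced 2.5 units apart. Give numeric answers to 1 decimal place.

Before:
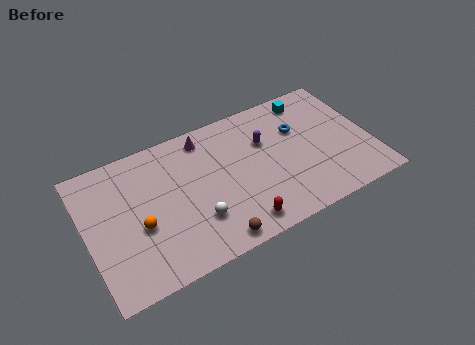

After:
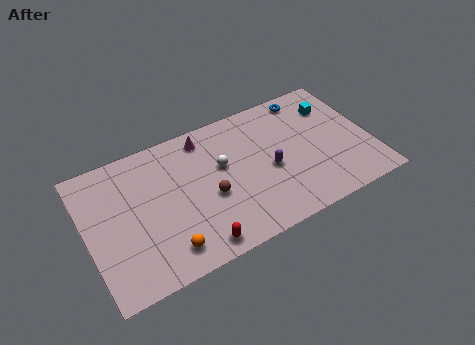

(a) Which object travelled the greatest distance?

the white sphere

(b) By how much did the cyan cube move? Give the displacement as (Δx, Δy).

(1.2, -1.0)

From the two frames, the cyan cube sits at roughly (12.9, 7.4) before and (14.1, 6.4) after.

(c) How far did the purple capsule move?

1.9

The purple capsule was near (10.1, 5.7) before and (10.1, 3.8) after, so it travelled √(0.0² + 1.9²) ≈ 1.9 units.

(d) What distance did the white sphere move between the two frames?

3.2

The white sphere was near (5.8, 2.5) before and (7.6, 5.2) after, so it travelled √(1.8² + 2.7²) ≈ 3.2 units.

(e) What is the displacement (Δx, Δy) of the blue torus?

(0.8, 1.9)

From the two frames, the blue torus sits at roughly (12.0, 5.7) before and (12.8, 7.6) after.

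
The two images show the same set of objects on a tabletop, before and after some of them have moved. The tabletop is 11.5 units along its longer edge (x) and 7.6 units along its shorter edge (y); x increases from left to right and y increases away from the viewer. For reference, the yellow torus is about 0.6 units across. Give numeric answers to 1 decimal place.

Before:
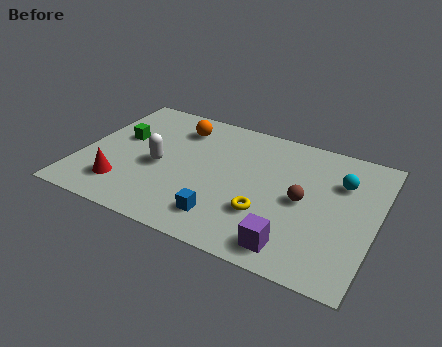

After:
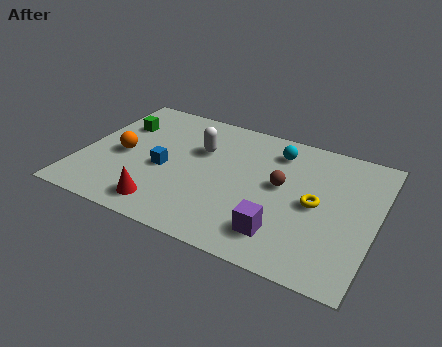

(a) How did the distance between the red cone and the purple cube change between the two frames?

-2.2

Before: roughly 6.7 units apart; after: 4.5. That's 2.2 units closer together.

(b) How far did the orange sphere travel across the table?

3.1

The orange sphere was near (3.5, 6.0) before and (1.6, 3.5) after, so it travelled √(1.9² + 2.5²) ≈ 3.1 units.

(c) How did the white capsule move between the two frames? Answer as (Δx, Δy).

(1.4, 1.6)

The white capsule started near (3.1, 3.4) and ended near (4.5, 5.0).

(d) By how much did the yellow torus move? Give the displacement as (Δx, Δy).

(1.8, 1.3)

The yellow torus was at about (7.4, 2.4) and moved to about (9.2, 3.7).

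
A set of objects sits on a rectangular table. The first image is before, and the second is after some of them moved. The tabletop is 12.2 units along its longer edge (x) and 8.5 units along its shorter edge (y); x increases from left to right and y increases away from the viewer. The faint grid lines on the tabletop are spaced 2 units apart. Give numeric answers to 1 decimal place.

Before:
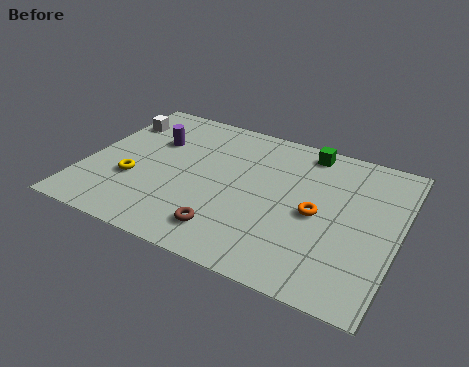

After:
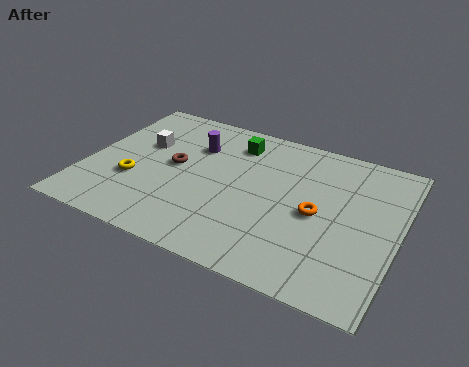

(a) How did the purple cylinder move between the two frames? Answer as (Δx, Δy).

(1.6, 0.3)

The purple cylinder was at about (2.4, 5.7) and moved to about (4.0, 6.0).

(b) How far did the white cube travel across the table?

1.6

The white cube moved from about (0.8, 6.4) to (2.0, 5.3), a distance of √(1.2² + 1.1²) ≈ 1.6.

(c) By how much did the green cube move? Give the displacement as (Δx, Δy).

(-2.8, -0.7)

From the two frames, the green cube sits at roughly (8.3, 7.5) before and (5.5, 6.8) after.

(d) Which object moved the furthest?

the brown torus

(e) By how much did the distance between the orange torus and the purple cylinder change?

-1.4

They were about 6.9 units apart before and 5.5 after — 1.4 units closer together.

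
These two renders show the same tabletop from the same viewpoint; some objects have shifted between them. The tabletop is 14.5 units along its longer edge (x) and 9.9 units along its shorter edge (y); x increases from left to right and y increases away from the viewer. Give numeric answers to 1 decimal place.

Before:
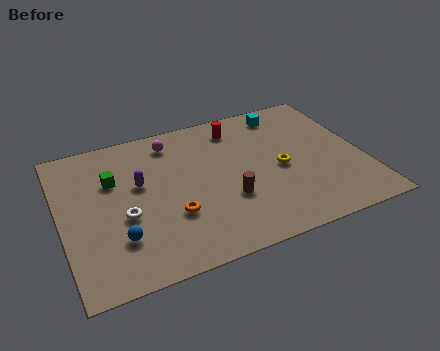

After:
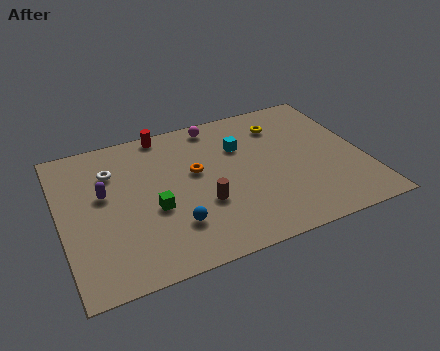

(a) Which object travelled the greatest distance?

the red cylinder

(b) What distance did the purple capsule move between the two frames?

1.7

From (3.8, 5.9) to (2.1, 5.8), the purple capsule covered √(1.7² + 0.1²) ≈ 1.7 units.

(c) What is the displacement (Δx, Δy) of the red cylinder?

(-3.5, 0.9)

The red cylinder was at about (8.8, 8.2) and moved to about (5.3, 9.1).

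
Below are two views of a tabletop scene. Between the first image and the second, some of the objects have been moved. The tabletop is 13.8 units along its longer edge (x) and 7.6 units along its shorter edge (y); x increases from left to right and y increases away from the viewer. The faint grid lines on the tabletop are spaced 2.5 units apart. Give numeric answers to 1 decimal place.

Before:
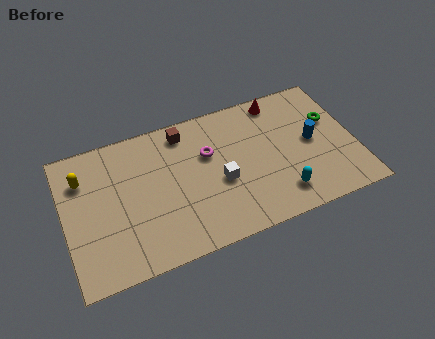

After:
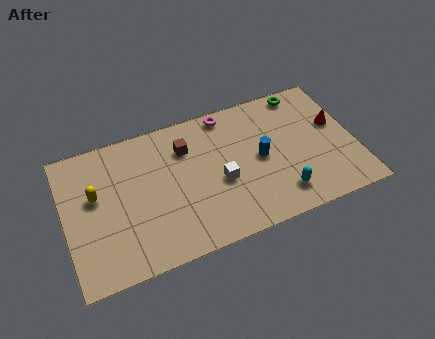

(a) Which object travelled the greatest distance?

the red cone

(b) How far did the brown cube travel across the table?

0.9

The brown cube moved from about (5.9, 6.5) to (5.9, 5.6), a distance of √(0.0² + 0.9²) ≈ 0.9.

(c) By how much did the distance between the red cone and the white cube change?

+1.1

Before: roughly 4.7 units apart; after: 5.8. That's 1.1 units further apart.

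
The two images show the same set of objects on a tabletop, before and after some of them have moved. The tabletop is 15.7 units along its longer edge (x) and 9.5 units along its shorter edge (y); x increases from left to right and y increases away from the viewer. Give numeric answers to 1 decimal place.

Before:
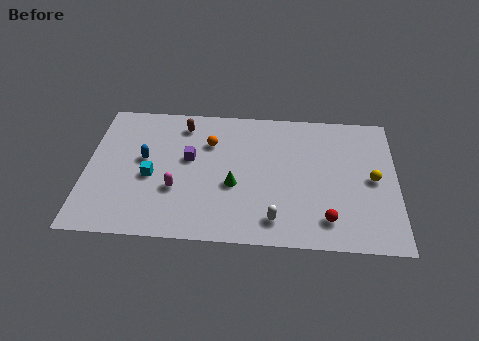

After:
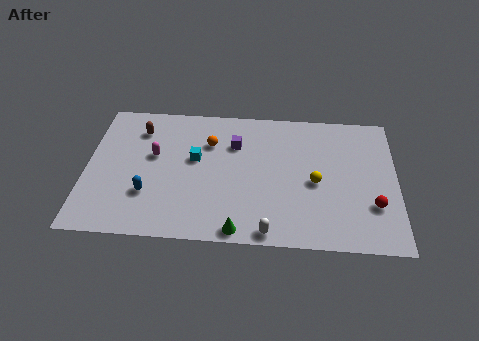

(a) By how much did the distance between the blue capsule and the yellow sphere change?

-3.1

The distance was about 11.6 in the first image and 8.5 in the second, so they moved 3.1 units closer together.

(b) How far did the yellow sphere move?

2.9

The yellow sphere moved from about (14.5, 4.7) to (11.6, 4.3), a distance of √(2.9² + 0.4²) ≈ 2.9.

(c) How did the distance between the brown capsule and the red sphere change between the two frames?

+3.1

They were about 9.6 units apart before and 12.7 after — 3.1 units further apart.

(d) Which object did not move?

the orange sphere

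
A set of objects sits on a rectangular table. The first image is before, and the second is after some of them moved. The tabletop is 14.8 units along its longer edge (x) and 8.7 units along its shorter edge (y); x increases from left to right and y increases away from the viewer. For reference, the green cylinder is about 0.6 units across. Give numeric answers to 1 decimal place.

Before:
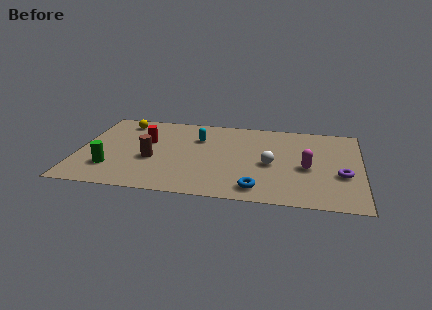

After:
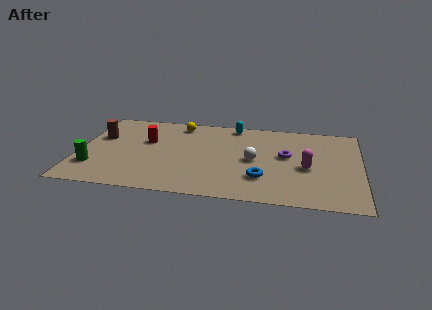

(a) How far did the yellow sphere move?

3.0

From (2.1, 7.3) to (5.1, 7.5), the yellow sphere covered √(3.0² + 0.2²) ≈ 3.0 units.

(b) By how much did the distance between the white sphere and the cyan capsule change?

-0.7

Before: roughly 4.5 units apart; after: 3.8. That's 0.7 units closer together.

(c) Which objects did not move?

the magenta capsule and the red cylinder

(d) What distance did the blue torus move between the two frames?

1.1

From (9.5, 1.3) to (9.7, 2.4), the blue torus covered √(0.2² + 1.1²) ≈ 1.1 units.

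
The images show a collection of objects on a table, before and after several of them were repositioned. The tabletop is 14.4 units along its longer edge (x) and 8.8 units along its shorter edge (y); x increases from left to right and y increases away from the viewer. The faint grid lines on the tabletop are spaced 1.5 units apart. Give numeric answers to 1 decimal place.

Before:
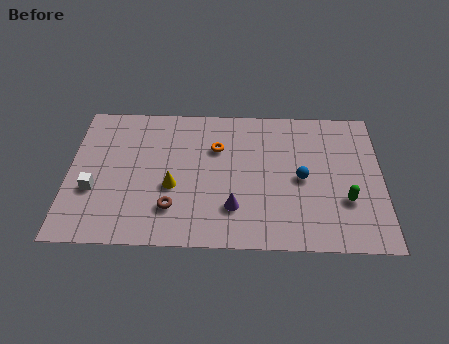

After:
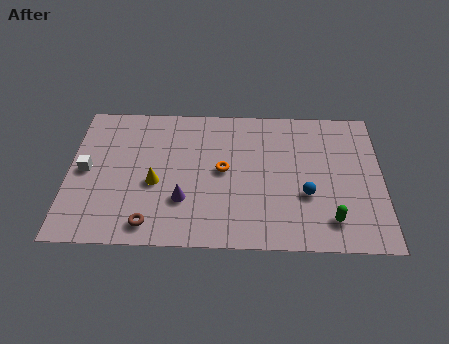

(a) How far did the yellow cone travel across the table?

0.8

The yellow cone moved from about (4.8, 3.5) to (4.0, 3.7), a distance of √(0.8² + 0.2²) ≈ 0.8.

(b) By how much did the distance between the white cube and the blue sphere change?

+0.6

The distance was about 9.6 in the first image and 10.2 in the second, so they moved 0.6 units further apart.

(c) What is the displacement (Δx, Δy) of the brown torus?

(-1.0, -1.0)

From the two frames, the brown torus sits at roughly (4.8, 2.2) before and (3.8, 1.2) after.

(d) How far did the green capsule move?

1.4

The green capsule was near (12.7, 2.9) before and (12.0, 1.7) after, so it travelled √(0.7² + 1.2²) ≈ 1.4 units.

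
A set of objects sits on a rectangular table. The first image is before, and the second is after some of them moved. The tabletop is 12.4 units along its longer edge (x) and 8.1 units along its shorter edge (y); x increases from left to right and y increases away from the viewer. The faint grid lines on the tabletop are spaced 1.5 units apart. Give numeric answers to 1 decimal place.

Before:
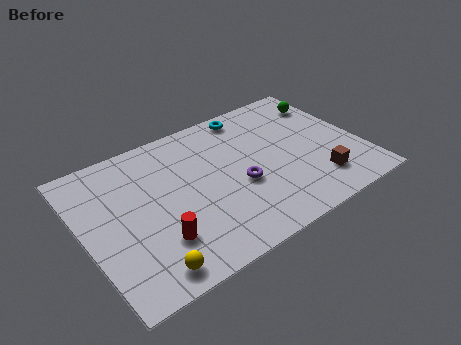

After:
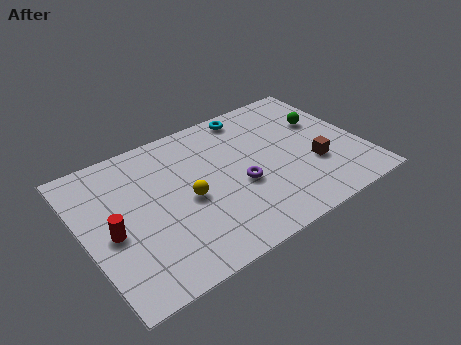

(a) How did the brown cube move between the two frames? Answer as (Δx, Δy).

(0.0, 1.0)

From the two frames, the brown cube sits at roughly (10.1, 1.8) before and (10.1, 2.8) after.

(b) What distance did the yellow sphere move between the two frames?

3.5

The yellow sphere moved from about (2.2, 1.0) to (4.5, 3.7), a distance of √(2.3² + 2.7²) ≈ 3.5.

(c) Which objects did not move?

the purple torus and the cyan torus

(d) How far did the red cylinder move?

2.3

The red cylinder was near (2.9, 2.2) before and (1.1, 3.6) after, so it travelled √(1.8² + 1.4²) ≈ 2.3 units.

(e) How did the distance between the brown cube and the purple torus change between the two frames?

-0.3

The distance was about 3.6 in the first image and 3.3 in the second, so they moved 0.3 units closer together.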